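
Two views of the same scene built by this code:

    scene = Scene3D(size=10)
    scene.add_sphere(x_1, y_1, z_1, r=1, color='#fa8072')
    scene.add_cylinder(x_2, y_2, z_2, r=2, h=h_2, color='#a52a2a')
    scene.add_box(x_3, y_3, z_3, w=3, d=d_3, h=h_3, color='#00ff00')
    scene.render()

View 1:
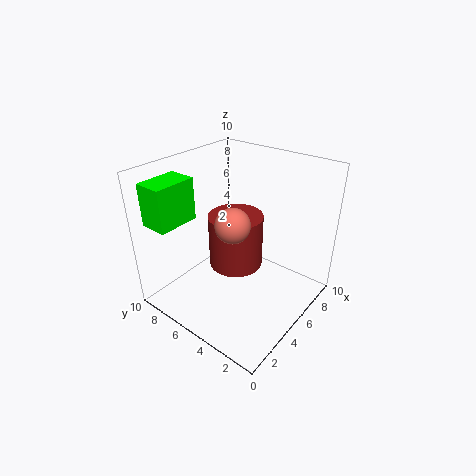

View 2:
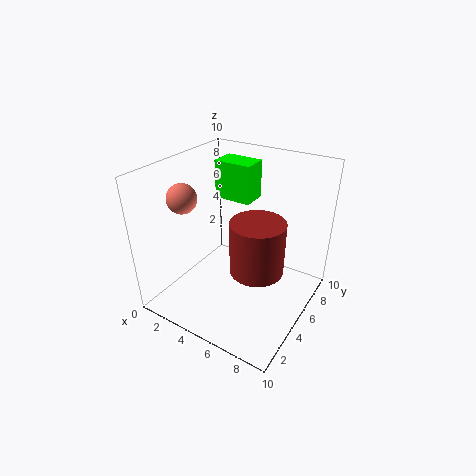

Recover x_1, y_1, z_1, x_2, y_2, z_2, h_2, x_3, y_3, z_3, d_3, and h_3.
x_1 = 2
y_1 = 3
z_1 = 8
x_2 = 6
y_2 = 6
z_2 = 2
h_2 = 4
x_3 = 1
y_3 = 8
z_3 = 6
d_3 = 2
h_3 = 3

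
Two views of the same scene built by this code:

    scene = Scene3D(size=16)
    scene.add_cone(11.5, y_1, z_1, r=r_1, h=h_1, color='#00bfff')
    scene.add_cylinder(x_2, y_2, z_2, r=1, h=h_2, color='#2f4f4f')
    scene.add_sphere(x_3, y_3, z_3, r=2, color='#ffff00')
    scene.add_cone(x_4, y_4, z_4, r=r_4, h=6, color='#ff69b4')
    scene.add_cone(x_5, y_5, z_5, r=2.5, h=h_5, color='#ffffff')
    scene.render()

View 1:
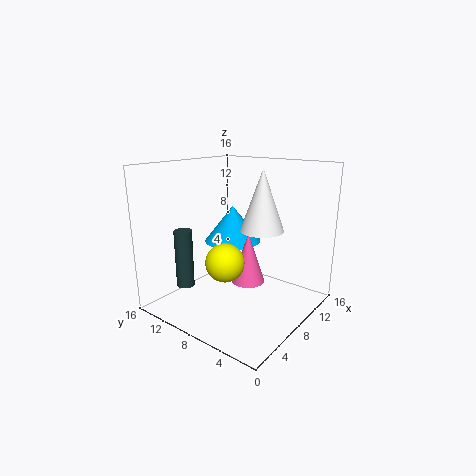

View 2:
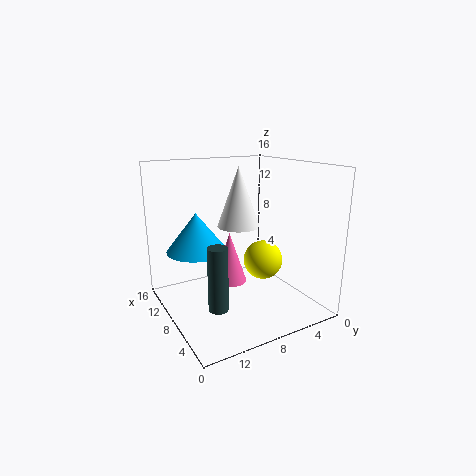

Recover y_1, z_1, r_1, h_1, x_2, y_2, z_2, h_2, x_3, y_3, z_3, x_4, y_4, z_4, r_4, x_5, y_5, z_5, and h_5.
y_1 = 11.5
z_1 = 6
r_1 = 3.5
h_1 = 4.5
x_2 = 4
y_2 = 12.5
z_2 = 2.5
h_2 = 6.5
x_3 = 4.5
y_3 = 7
z_3 = 6.5
x_4 = 10
y_4 = 8
z_4 = 2
r_4 = 2
x_5 = 10.5
y_5 = 6.5
z_5 = 8.5
h_5 = 7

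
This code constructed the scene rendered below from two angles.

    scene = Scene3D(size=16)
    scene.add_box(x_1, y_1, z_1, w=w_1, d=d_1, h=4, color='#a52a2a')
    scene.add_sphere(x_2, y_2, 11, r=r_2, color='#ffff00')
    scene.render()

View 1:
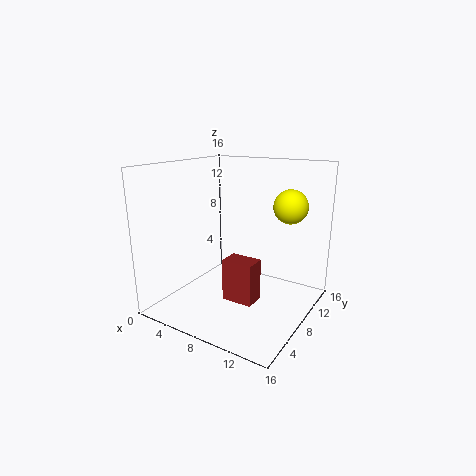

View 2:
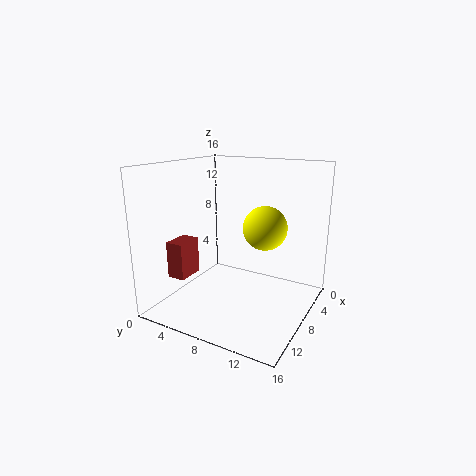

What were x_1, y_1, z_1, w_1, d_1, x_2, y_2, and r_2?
x_1 = 10
y_1 = 2
z_1 = 4
w_1 = 3
d_1 = 2
x_2 = 12
y_2 = 13
r_2 = 2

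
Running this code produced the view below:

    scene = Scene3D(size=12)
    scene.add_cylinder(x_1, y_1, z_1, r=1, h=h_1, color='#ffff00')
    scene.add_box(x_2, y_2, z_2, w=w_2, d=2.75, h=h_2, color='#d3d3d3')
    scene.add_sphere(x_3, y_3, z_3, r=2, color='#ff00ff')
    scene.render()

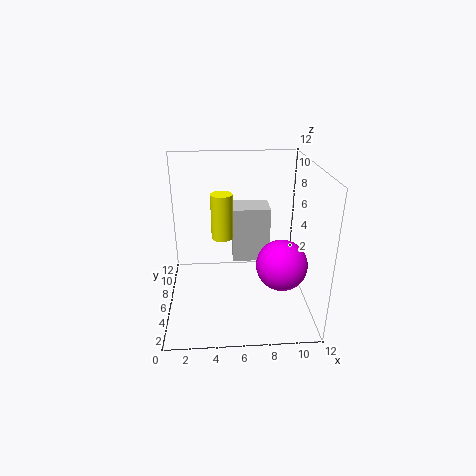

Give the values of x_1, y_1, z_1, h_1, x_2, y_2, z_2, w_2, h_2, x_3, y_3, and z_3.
x_1 = 4.75; y_1 = 9.25; z_1 = 4.5; h_1 = 4.25; x_2 = 5.75; y_2 = 9; z_2 = 2; w_2 = 3.5; h_2 = 5.25; x_3 = 9.25; y_3 = 3.5; z_3 = 4.75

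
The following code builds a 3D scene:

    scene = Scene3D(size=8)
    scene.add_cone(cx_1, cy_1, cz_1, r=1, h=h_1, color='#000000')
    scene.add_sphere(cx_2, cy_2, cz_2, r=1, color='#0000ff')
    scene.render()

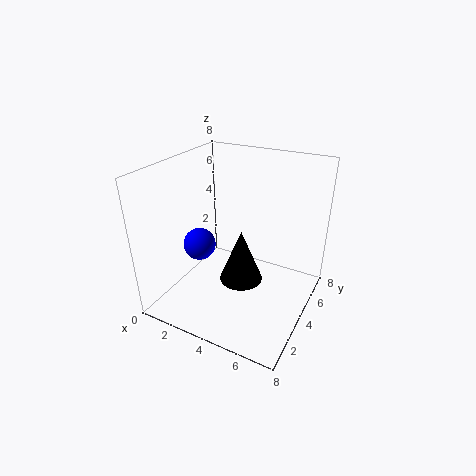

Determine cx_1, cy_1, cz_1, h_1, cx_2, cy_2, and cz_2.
cx_1 = 5.5
cy_1 = 1.5
cz_1 = 3.5
h_1 = 2.5
cx_2 = 1
cy_2 = 4.5
cz_2 = 2.5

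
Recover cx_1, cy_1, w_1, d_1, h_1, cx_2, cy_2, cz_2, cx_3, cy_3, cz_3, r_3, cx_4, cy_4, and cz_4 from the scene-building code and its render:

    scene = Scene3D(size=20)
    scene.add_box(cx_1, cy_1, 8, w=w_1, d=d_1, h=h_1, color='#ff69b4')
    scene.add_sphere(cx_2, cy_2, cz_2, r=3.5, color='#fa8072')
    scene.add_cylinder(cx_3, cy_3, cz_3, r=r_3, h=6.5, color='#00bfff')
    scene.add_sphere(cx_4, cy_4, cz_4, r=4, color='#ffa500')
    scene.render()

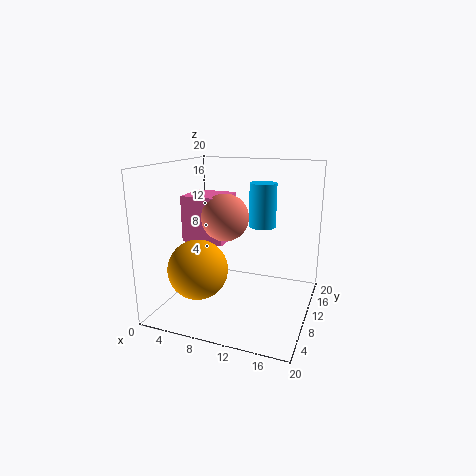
cx_1 = 0.5
cy_1 = 11
w_1 = 6.5
d_1 = 6
h_1 = 7
cx_2 = 7
cy_2 = 12.5
cz_2 = 12
cx_3 = 12
cy_3 = 15
cz_3 = 10.5
r_3 = 2
cx_4 = 6
cy_4 = 5.5
cz_4 = 6.5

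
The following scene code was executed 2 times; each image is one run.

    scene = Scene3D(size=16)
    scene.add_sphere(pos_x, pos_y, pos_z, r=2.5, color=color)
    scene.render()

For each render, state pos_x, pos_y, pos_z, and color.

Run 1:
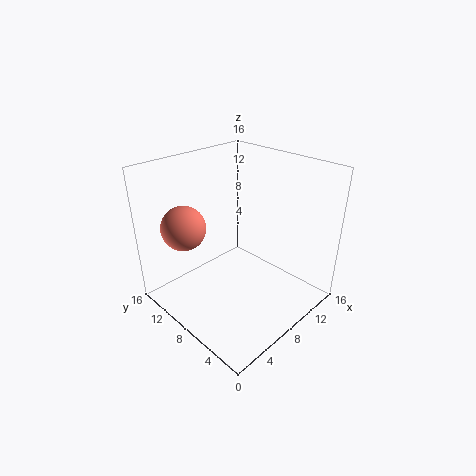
pos_x = 4
pos_y = 12.5
pos_z = 9
color = 'salmon'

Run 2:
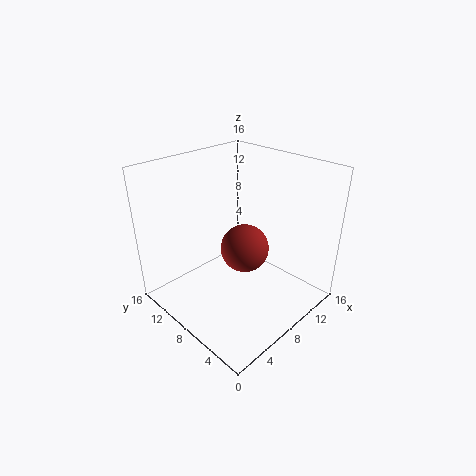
pos_x = 7
pos_y = 6
pos_z = 8
color = 'brown'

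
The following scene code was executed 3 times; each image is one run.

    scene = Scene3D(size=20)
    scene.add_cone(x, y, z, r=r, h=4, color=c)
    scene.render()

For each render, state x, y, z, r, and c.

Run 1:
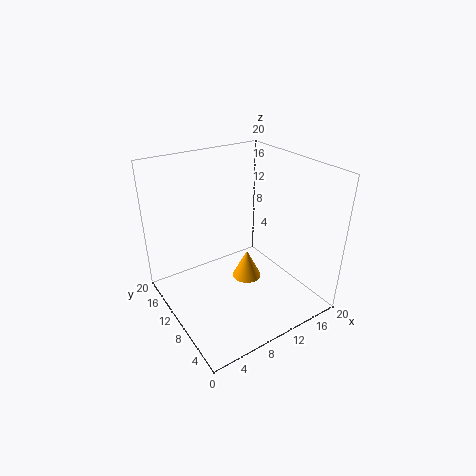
x = 10.5; y = 8.5; z = 4.5; r = 2; c = 'orange'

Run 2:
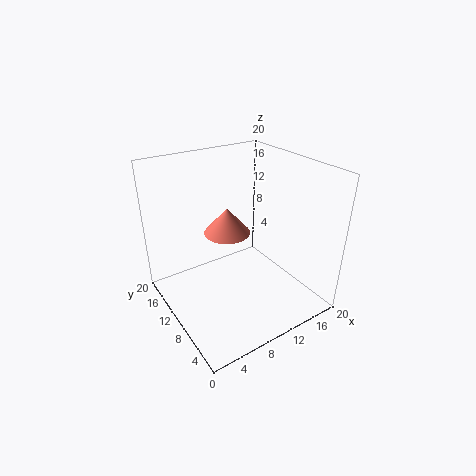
x = 11; y = 14.5; z = 8.5; r = 3.5; c = 'salmon'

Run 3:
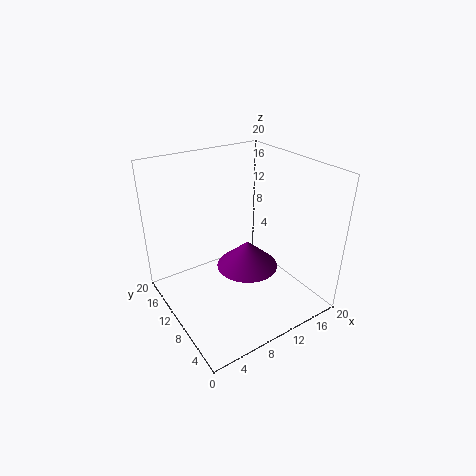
x = 12; y = 10.5; z = 4.5; r = 4.5; c = 'purple'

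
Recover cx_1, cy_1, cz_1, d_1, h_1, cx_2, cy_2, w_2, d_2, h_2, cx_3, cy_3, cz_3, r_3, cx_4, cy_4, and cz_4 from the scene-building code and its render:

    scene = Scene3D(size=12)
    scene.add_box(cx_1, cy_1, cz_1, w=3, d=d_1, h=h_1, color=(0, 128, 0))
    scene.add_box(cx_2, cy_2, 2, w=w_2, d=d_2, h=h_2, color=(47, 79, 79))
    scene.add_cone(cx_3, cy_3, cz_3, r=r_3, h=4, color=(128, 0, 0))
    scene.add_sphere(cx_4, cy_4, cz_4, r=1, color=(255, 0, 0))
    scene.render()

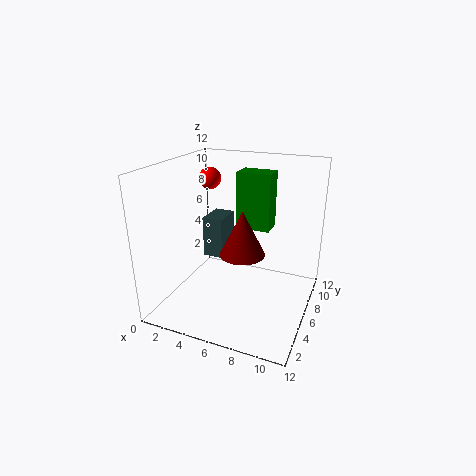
cx_1 = 5, cy_1 = 8, cz_1 = 6, d_1 = 2, h_1 = 5, cx_2 = 1, cy_2 = 9, w_2 = 2, d_2 = 3, h_2 = 4, cx_3 = 6, cy_3 = 7, cz_3 = 4, r_3 = 2, cx_4 = 2, cy_4 = 9, cz_4 = 10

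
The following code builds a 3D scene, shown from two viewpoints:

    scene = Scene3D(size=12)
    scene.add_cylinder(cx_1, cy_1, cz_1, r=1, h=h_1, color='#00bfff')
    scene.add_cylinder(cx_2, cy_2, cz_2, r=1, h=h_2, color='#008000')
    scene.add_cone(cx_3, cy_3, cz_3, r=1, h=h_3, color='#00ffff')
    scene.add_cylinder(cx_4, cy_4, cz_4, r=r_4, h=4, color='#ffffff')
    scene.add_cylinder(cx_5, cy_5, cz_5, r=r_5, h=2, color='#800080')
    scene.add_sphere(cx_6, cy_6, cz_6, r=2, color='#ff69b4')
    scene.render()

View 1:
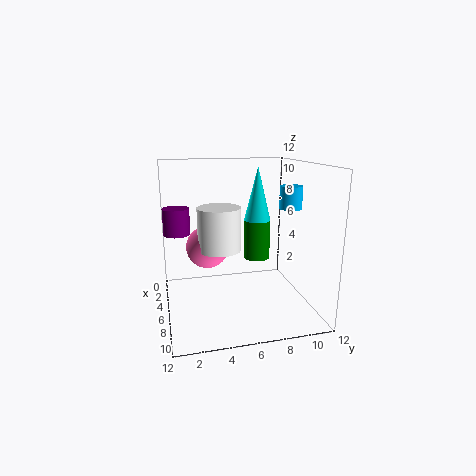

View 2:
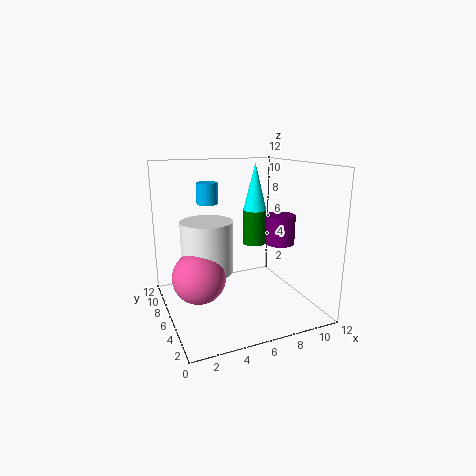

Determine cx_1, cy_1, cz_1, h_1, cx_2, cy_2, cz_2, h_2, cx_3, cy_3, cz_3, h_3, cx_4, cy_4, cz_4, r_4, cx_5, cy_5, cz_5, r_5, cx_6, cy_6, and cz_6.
cx_1 = 5; cy_1 = 11; cz_1 = 8; h_1 = 2; cx_2 = 8; cy_2 = 7; cz_2 = 5; h_2 = 3; cx_3 = 8; cy_3 = 7; cz_3 = 8; h_3 = 4; cx_4 = 3; cy_4 = 5; cz_4 = 4; r_4 = 2; cx_5 = 7; cy_5 = 1; cz_5 = 7; r_5 = 1; cx_6 = 2; cy_6 = 4; cz_6 = 4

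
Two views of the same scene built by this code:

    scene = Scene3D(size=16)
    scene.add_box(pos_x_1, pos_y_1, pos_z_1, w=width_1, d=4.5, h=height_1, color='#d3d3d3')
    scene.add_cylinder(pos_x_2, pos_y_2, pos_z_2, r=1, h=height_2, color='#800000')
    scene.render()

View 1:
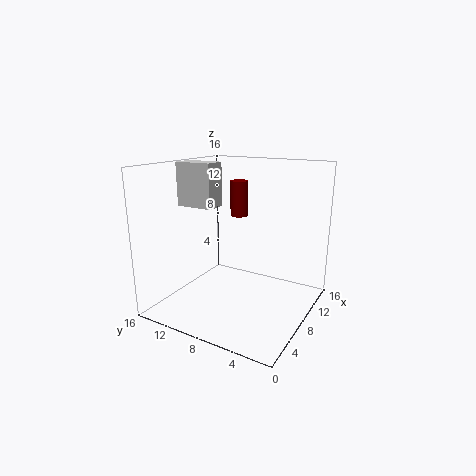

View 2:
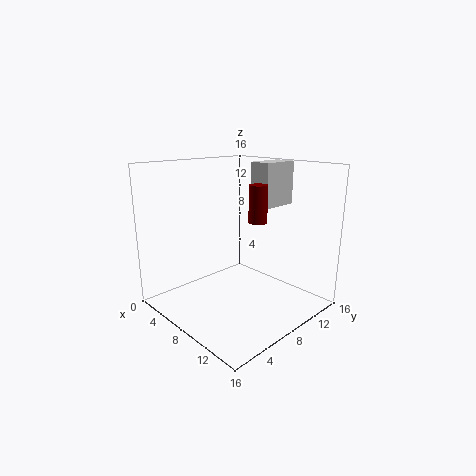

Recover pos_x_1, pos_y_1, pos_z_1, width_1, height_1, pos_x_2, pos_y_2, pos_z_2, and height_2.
pos_x_1 = 7
pos_y_1 = 11
pos_z_1 = 11
width_1 = 2.5
height_1 = 5
pos_x_2 = 10
pos_y_2 = 9
pos_z_2 = 10
height_2 = 4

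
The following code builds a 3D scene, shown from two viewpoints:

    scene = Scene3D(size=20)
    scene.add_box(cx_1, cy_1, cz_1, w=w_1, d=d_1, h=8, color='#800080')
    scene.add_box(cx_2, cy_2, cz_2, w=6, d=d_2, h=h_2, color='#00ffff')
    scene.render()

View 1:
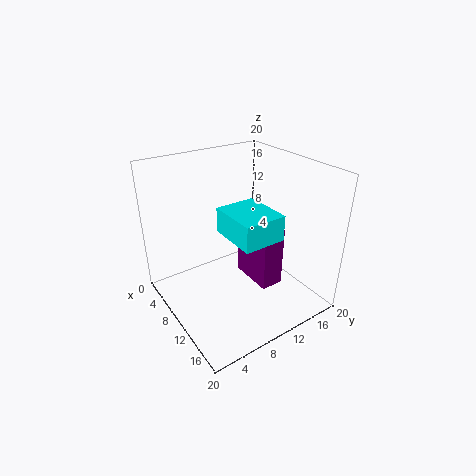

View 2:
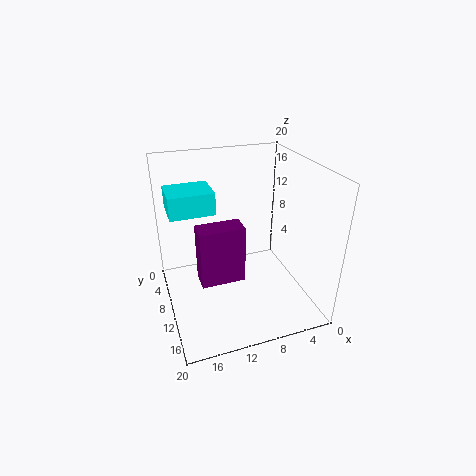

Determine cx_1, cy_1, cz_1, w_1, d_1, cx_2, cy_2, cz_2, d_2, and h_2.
cx_1 = 10
cy_1 = 10
cz_1 = 5
w_1 = 6
d_1 = 3
cx_2 = 13
cy_2 = 5
cz_2 = 14
d_2 = 5
h_2 = 3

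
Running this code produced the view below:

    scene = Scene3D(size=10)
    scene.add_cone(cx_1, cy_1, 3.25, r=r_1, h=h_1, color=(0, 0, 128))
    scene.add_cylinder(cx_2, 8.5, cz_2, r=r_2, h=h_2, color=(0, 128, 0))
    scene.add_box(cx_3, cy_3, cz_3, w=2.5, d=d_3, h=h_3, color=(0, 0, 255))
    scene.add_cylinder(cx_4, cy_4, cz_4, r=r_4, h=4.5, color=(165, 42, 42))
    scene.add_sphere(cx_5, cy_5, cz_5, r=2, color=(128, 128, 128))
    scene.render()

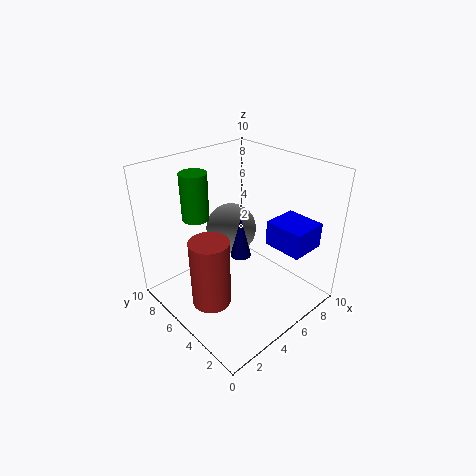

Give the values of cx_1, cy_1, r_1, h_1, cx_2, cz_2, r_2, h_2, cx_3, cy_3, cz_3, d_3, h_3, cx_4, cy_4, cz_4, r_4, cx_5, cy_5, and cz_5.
cx_1 = 5.5
cy_1 = 5.25
r_1 = 0.75
h_1 = 3
cx_2 = 4
cz_2 = 5.5
r_2 = 1
h_2 = 3.5
cx_3 = 6.5
cy_3 = 1
cz_3 = 4.5
d_3 = 2.75
h_3 = 1.75
cx_4 = 1.75
cy_4 = 4
cz_4 = 2
r_4 = 1.25
cx_5 = 7
cy_5 = 8
cz_5 = 3.75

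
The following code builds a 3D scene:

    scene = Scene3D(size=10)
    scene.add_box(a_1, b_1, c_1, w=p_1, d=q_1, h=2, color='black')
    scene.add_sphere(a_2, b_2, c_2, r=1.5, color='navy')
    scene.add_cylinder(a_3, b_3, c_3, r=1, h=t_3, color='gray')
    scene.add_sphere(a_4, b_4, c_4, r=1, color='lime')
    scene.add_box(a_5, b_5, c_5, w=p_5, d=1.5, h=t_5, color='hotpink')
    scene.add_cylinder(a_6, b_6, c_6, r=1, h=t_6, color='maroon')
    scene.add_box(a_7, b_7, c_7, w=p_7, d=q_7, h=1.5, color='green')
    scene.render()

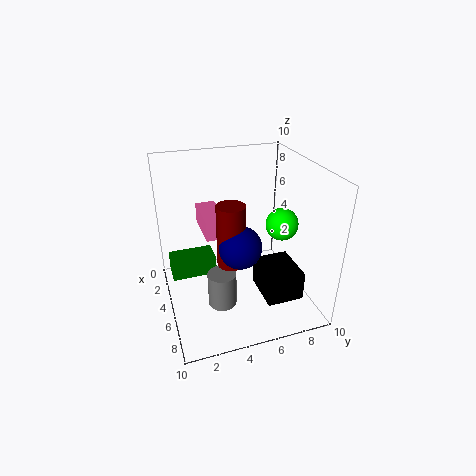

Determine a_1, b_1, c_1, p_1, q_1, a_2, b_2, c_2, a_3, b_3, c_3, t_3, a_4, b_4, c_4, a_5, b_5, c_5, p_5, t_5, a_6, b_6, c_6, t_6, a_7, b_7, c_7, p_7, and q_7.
a_1 = 5.5, b_1 = 6, c_1 = 1.5, p_1 = 3, q_1 = 2.5, a_2 = 5.5, b_2 = 5, c_2 = 4.5, a_3 = 6, b_3 = 3.5, c_3 = 0.5, t_3 = 2.5, a_4 = 7.5, b_4 = 7, c_4 = 7, a_5 = 0.5, b_5 = 3, c_5 = 4.5, p_5 = 3.5, t_5 = 1.5, a_6 = 5, b_6 = 4.5, c_6 = 3, t_6 = 4.5, a_7 = 0.5, b_7 = 0.5, c_7 = 0.5, p_7 = 2, q_7 = 3.5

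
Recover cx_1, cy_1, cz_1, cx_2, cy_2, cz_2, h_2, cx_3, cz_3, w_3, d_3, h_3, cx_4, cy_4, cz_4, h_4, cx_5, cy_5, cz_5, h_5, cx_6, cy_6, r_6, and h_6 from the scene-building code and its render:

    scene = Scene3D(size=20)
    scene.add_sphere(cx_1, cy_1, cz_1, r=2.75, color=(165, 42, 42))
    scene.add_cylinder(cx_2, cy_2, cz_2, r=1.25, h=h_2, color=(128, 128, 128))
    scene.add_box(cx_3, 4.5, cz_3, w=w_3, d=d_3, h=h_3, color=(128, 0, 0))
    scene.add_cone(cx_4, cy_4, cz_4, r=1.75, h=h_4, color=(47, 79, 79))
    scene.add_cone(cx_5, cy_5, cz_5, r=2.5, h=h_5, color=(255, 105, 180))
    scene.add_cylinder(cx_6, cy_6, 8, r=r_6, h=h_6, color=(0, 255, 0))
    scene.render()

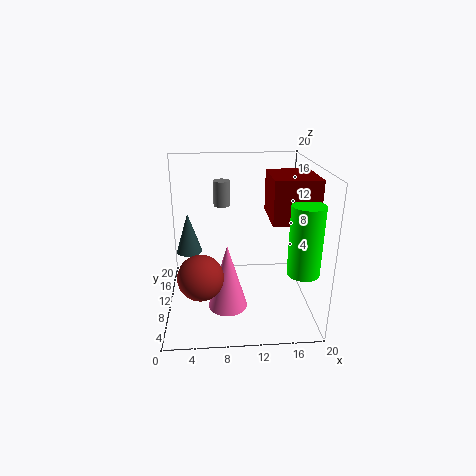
cx_1 = 5
cy_1 = 2.75
cz_1 = 8.25
cx_2 = 8
cy_2 = 15.5
cz_2 = 13
h_2 = 3.75
cx_3 = 13.75
cz_3 = 13.75
w_3 = 5.75
d_3 = 6.75
h_3 = 5.5
cx_4 = 3.25
cy_4 = 10
cz_4 = 8.25
h_4 = 5.5
cx_5 = 8.25
cy_5 = 4.5
cz_5 = 3
h_5 = 8.5
cx_6 = 17.5
cy_6 = 3.25
r_6 = 2
h_6 = 8.75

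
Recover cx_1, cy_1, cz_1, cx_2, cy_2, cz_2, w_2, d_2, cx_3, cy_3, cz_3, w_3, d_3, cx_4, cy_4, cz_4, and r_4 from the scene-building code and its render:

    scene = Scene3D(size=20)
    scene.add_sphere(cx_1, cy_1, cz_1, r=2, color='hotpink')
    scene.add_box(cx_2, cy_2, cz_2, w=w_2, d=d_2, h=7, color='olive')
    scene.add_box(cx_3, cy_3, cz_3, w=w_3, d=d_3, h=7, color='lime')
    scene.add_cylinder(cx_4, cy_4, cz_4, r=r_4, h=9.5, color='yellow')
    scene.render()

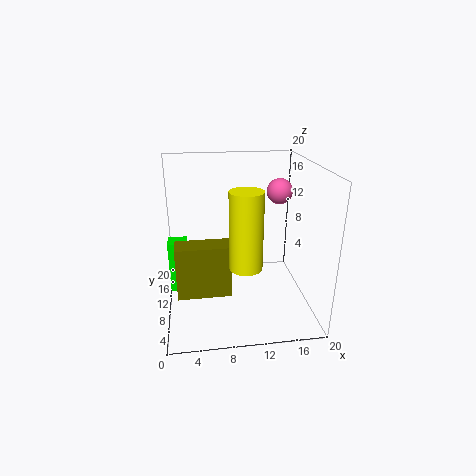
cx_1 = 17.5; cy_1 = 16.5; cz_1 = 14.5; cx_2 = 1.5; cy_2 = 5; cz_2 = 4; w_2 = 7; d_2 = 3; cx_3 = 0.5; cy_3 = 8; cz_3 = 3.5; w_3 = 2.5; d_3 = 2.5; cx_4 = 10; cy_4 = 3.5; cz_4 = 9; r_4 = 2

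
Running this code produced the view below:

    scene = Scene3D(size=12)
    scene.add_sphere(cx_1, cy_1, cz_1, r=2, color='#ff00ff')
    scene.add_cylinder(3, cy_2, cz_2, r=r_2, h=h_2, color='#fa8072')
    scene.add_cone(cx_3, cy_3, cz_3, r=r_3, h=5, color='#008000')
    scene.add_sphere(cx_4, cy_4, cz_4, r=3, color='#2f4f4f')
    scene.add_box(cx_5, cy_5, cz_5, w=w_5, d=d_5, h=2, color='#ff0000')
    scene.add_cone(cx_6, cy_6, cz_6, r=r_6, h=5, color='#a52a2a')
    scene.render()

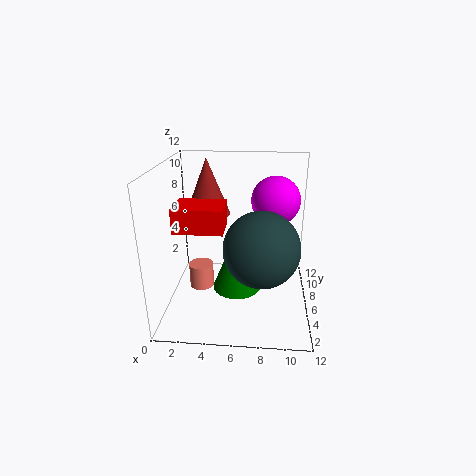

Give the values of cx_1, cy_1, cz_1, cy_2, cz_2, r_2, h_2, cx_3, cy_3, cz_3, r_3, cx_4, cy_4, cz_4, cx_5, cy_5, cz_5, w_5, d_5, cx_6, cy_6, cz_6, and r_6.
cx_1 = 9; cy_1 = 7; cz_1 = 9; cy_2 = 5; cz_2 = 2; r_2 = 1; h_2 = 2; cx_3 = 6; cy_3 = 5; cz_3 = 2; r_3 = 2; cx_4 = 8; cy_4 = 4; cz_4 = 6; cx_5 = 1; cy_5 = 4; cz_5 = 7; w_5 = 4; d_5 = 3; cx_6 = 3; cy_6 = 9; cz_6 = 7; r_6 = 2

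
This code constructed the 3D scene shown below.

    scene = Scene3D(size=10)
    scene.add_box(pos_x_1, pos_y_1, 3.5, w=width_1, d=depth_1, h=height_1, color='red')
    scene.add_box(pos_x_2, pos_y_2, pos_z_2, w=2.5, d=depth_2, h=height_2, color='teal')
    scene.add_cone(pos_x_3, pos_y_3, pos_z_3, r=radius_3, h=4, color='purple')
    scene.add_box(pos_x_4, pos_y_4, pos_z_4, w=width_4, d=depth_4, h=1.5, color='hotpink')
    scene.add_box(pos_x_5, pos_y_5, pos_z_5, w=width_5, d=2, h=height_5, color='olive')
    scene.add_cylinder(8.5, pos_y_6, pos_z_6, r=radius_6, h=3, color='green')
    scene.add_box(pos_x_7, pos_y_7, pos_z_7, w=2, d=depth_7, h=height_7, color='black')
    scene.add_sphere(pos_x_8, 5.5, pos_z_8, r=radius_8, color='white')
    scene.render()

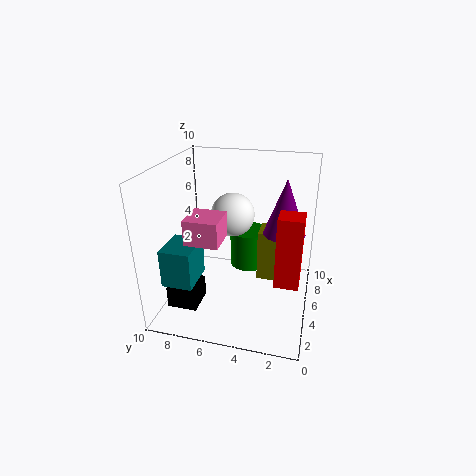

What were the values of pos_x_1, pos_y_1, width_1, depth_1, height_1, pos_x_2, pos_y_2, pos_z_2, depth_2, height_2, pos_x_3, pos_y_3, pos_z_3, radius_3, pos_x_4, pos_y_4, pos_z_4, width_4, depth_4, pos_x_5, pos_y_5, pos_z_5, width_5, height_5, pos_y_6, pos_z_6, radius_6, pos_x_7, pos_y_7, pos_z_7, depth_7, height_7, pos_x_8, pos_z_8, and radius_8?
pos_x_1 = 2; pos_y_1 = 0.5; width_1 = 1.5; depth_1 = 1.5; height_1 = 4.5; pos_x_2 = 1; pos_y_2 = 7; pos_z_2 = 3; depth_2 = 2; height_2 = 2.5; pos_x_3 = 6.5; pos_y_3 = 2; pos_z_3 = 5; radius_3 = 1.5; pos_x_4 = 0.5; pos_y_4 = 5; pos_z_4 = 6.5; width_4 = 2; depth_4 = 2; pos_x_5 = 7; pos_y_5 = 2; pos_z_5 = 0.5; width_5 = 2; height_5 = 4; pos_y_6 = 5; pos_z_6 = 1; radius_6 = 1.5; pos_x_7 = 1.5; pos_y_7 = 7; pos_z_7 = 1; depth_7 = 2; height_7 = 1.5; pos_x_8 = 5.5; pos_z_8 = 6.5; radius_8 = 1.5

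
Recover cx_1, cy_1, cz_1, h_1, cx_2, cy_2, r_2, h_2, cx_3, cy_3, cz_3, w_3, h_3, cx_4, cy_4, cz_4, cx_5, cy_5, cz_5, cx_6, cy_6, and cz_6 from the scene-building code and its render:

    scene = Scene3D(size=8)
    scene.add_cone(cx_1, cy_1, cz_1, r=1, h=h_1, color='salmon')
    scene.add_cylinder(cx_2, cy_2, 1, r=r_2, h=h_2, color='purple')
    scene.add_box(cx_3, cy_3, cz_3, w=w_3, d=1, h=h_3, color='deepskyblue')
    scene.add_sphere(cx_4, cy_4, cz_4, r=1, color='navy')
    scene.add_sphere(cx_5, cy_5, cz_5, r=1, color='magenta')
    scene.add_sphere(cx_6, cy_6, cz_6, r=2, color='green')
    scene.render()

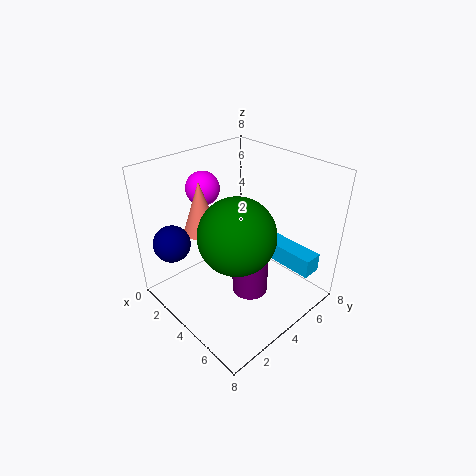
cx_1 = 2, cy_1 = 3, cz_1 = 4, h_1 = 3, cx_2 = 5, cy_2 = 4, r_2 = 1, h_2 = 3, cx_3 = 5, cy_3 = 5, cz_3 = 3, w_3 = 3, h_3 = 1, cx_4 = 2, cy_4 = 1, cz_4 = 4, cx_5 = 1, cy_5 = 4, cz_5 = 6, cx_6 = 5, cy_6 = 3, cz_6 = 5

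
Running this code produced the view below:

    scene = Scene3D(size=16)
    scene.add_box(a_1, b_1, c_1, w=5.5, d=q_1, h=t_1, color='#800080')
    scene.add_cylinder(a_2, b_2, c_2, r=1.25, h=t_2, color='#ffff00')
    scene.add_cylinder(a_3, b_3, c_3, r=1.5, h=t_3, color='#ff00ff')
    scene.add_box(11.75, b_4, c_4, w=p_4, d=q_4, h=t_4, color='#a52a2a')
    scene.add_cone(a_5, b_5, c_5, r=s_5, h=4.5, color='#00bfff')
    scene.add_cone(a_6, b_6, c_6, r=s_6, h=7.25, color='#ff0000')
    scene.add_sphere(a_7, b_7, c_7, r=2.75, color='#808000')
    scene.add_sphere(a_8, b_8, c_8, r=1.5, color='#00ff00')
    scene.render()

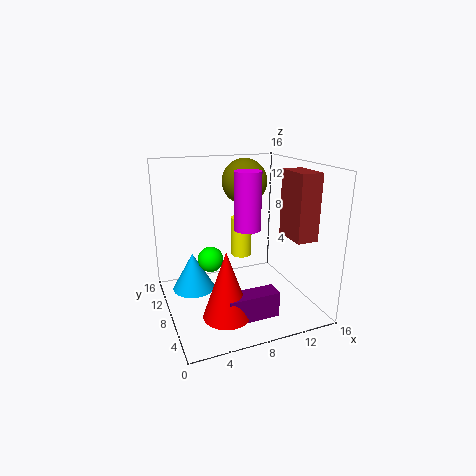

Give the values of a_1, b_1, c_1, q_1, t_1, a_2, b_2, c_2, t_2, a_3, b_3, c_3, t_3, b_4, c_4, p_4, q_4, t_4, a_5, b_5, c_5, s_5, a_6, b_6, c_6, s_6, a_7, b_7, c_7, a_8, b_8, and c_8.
a_1 = 5; b_1 = 2.5; c_1 = 0.75; q_1 = 2; t_1 = 2.75; a_2 = 9.75; b_2 = 11.25; c_2 = 4.5; t_2 = 4.75; a_3 = 9.25; b_3 = 8.25; c_3 = 8.75; t_3 = 6.5; b_4 = 1.75; c_4 = 9; p_4 = 2.25; q_4 = 3.75; t_4 = 6.75; a_5 = 3.5; b_5 = 11.25; c_5 = 1; s_5 = 2.5; a_6 = 5.25; b_6 = 4.25; c_6 = 1; s_6 = 2.5; a_7 = 10.75; b_7 = 12.75; c_7 = 13.25; a_8 = 5.5; b_8 = 10.5; c_8 = 4.75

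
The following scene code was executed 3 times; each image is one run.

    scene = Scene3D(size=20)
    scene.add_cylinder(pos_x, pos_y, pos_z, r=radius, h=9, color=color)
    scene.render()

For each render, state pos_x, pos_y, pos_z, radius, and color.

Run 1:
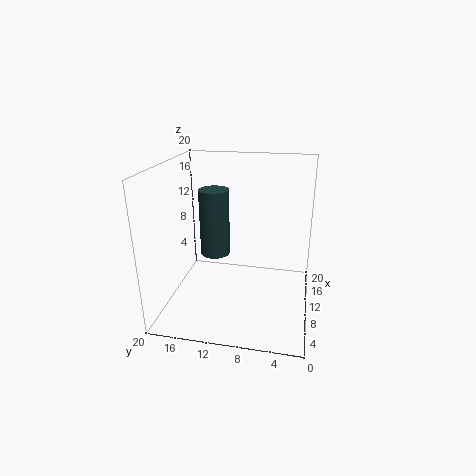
pos_x = 9; pos_y = 13; pos_z = 8; radius = 2; color = 'darkslategray'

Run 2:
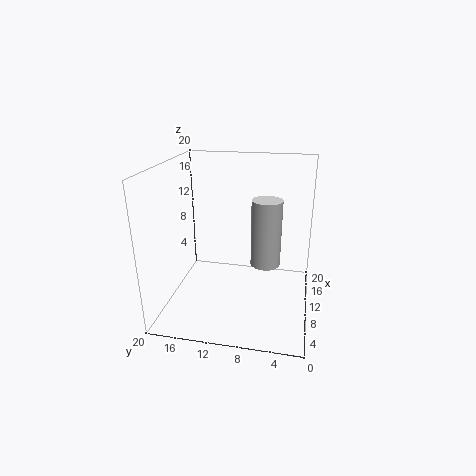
pos_x = 9; pos_y = 6; pos_z = 7; radius = 2; color = 'lightgray'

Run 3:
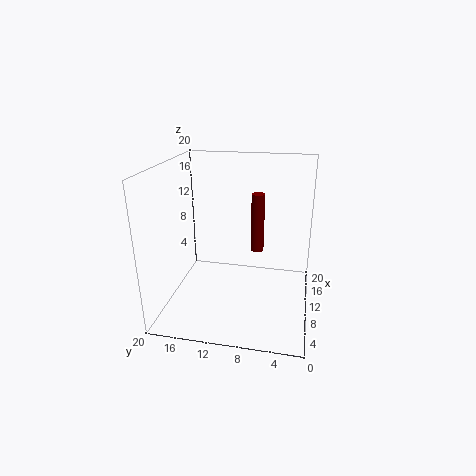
pos_x = 15; pos_y = 8; pos_z = 6; radius = 1; color = 'maroon'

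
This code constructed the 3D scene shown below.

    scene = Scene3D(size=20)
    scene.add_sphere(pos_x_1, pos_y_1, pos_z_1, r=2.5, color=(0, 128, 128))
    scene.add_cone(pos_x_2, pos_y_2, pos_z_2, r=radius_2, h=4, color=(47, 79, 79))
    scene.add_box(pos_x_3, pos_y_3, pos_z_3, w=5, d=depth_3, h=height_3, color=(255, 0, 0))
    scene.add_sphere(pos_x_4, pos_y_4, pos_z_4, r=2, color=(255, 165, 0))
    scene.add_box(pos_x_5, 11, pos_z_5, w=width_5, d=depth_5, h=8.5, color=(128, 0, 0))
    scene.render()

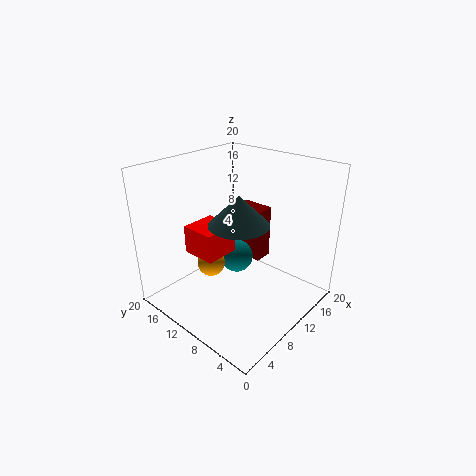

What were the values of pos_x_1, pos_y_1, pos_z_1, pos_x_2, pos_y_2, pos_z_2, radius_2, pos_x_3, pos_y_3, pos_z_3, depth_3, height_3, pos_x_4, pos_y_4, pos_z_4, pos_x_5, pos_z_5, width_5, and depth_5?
pos_x_1 = 12.5, pos_y_1 = 12.5, pos_z_1 = 5, pos_x_2 = 8.5, pos_y_2 = 8.5, pos_z_2 = 13, radius_2 = 4, pos_x_3 = 5.5, pos_y_3 = 11, pos_z_3 = 7.5, depth_3 = 5, height_3 = 4, pos_x_4 = 8, pos_y_4 = 13.5, pos_z_4 = 5.5, pos_x_5 = 16, pos_z_5 = 3, width_5 = 3, depth_5 = 5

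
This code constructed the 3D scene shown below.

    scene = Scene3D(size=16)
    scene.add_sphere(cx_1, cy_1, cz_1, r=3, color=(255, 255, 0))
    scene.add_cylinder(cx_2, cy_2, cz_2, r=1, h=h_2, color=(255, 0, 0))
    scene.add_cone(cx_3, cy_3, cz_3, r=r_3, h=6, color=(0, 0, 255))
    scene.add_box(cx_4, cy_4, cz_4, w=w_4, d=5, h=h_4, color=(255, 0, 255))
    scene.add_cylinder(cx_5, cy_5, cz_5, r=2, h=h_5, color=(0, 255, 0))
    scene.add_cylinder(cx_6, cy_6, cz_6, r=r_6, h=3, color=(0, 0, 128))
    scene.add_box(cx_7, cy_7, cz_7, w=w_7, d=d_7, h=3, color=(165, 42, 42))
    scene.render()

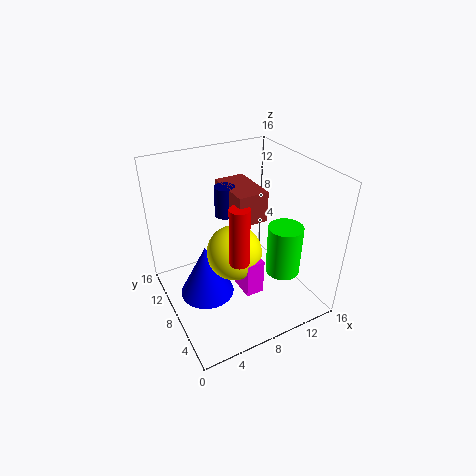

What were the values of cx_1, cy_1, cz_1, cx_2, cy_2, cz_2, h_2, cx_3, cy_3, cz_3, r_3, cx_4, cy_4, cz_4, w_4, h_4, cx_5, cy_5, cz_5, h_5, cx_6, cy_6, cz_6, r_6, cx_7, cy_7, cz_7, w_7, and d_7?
cx_1 = 7; cy_1 = 7; cz_1 = 7; cx_2 = 6; cy_2 = 4; cz_2 = 8; h_2 = 6; cx_3 = 4; cy_3 = 8; cz_3 = 2; r_3 = 3; cx_4 = 7; cy_4 = 4; cz_4 = 3; w_4 = 2; h_4 = 4; cx_5 = 13; cy_5 = 6; cz_5 = 3; h_5 = 6; cx_6 = 6; cy_6 = 7; cz_6 = 12; r_6 = 1; cx_7 = 6; cy_7 = 4; cz_7 = 12; w_7 = 3; d_7 = 5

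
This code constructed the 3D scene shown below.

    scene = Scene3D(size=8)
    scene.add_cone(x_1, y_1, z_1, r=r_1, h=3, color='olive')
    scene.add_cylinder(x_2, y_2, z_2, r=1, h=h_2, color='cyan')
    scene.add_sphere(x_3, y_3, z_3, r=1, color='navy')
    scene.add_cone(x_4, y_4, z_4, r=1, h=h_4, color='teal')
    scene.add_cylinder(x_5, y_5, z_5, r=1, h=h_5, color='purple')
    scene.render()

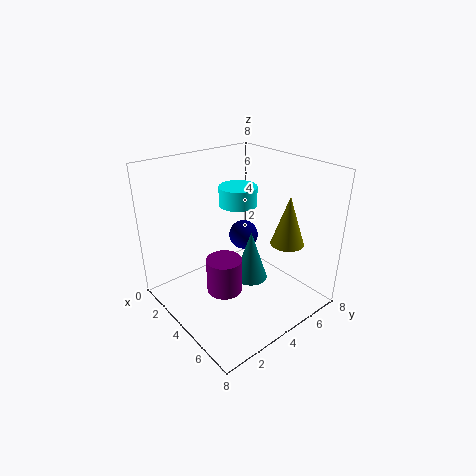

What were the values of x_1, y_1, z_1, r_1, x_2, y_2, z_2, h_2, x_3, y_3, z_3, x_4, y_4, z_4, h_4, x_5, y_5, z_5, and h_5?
x_1 = 5
y_1 = 7
z_1 = 3
r_1 = 1
x_2 = 4
y_2 = 4
z_2 = 6
h_2 = 1
x_3 = 1
y_3 = 7
z_3 = 2
x_4 = 4
y_4 = 5
z_4 = 1
h_4 = 3
x_5 = 4
y_5 = 3
z_5 = 1
h_5 = 2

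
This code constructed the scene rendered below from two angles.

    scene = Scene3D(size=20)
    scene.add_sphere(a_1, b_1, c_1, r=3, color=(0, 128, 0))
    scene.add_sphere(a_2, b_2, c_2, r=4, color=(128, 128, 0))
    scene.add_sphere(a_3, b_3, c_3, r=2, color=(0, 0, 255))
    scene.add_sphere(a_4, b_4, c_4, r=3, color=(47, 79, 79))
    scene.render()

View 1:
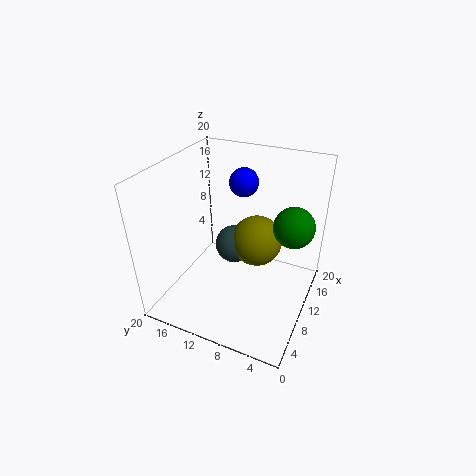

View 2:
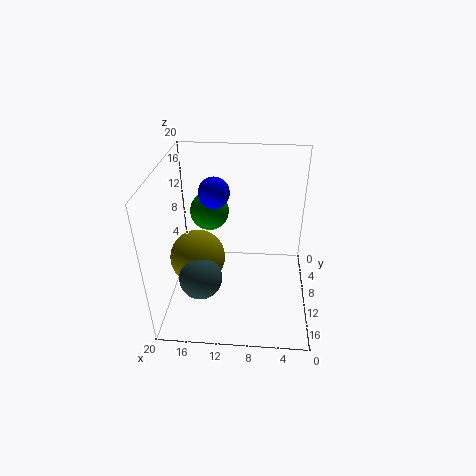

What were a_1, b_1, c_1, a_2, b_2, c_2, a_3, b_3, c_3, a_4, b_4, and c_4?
a_1 = 15; b_1 = 3.5; c_1 = 10.5; a_2 = 16; b_2 = 9.5; c_2 = 6; a_3 = 13; b_3 = 10.5; c_3 = 17; a_4 = 15; b_4 = 13; c_4 = 5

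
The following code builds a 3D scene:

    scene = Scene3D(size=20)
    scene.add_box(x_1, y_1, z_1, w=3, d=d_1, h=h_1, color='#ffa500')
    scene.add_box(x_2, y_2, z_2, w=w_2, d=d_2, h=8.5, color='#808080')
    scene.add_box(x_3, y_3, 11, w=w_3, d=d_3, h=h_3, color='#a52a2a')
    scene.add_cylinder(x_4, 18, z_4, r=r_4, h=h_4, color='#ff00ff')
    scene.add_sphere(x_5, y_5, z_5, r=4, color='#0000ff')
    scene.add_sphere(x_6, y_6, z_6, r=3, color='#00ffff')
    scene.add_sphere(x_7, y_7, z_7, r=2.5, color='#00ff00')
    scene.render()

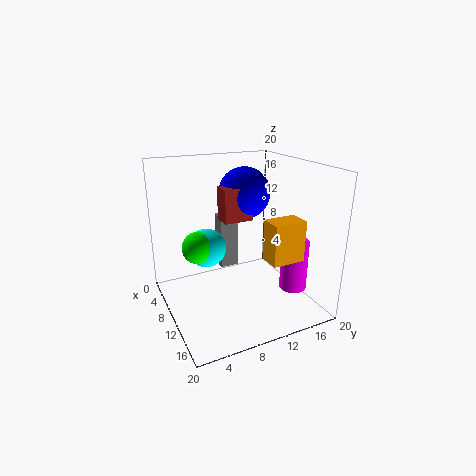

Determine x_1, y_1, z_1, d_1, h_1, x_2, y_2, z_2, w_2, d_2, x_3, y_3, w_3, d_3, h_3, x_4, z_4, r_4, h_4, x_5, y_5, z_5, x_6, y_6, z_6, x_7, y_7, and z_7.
x_1 = 13.5
y_1 = 12
z_1 = 8
d_1 = 4.5
h_1 = 5.5
x_2 = 1.5
y_2 = 10
z_2 = 2.5
w_2 = 2.5
d_2 = 3
x_3 = 4
y_3 = 9.5
w_3 = 3
d_3 = 4.5
h_3 = 5
x_4 = 12.5
z_4 = 1.5
r_4 = 2
h_4 = 7.5
x_5 = 4
y_5 = 14
z_5 = 14.5
x_6 = 4
y_6 = 7.5
z_6 = 6.5
x_7 = 4.5
y_7 = 6
z_7 = 7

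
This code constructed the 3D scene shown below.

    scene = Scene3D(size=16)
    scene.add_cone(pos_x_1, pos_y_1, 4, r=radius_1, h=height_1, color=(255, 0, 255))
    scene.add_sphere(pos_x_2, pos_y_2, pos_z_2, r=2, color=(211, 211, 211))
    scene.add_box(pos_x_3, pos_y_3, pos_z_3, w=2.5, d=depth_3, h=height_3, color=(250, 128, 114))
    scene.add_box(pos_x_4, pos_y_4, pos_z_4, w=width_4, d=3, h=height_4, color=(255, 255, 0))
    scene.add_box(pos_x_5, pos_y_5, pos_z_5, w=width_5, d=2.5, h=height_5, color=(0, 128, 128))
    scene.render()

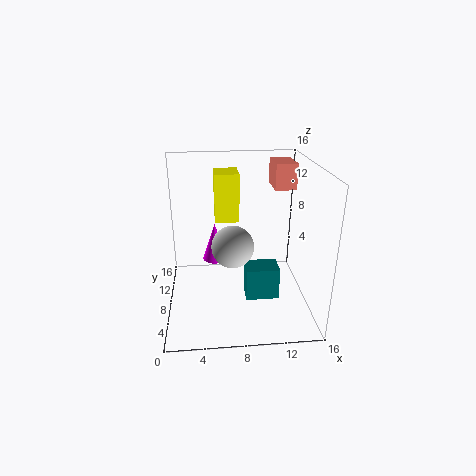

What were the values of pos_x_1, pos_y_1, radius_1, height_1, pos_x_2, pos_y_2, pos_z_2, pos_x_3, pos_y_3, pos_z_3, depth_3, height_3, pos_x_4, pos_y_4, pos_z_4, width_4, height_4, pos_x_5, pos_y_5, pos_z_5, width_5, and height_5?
pos_x_1 = 5.5; pos_y_1 = 11; radius_1 = 1.5; height_1 = 4.5; pos_x_2 = 7; pos_y_2 = 3; pos_z_2 = 9.5; pos_x_3 = 12.5; pos_y_3 = 10.5; pos_z_3 = 12.5; depth_3 = 4; height_3 = 3; pos_x_4 = 5.5; pos_y_4 = 6.5; pos_z_4 = 10.5; width_4 = 2.5; height_4 = 5; pos_x_5 = 8.5; pos_y_5 = 4; pos_z_5 = 2.5; width_5 = 3.5; height_5 = 3.5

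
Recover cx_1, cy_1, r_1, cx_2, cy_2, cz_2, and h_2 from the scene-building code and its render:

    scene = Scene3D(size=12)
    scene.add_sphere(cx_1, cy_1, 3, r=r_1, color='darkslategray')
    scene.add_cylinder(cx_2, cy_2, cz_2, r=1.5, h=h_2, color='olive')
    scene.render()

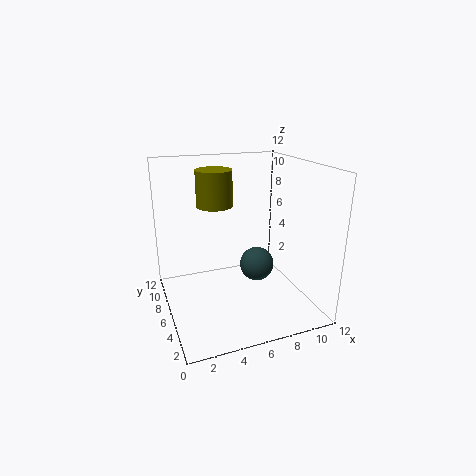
cx_1 = 8, cy_1 = 6.5, r_1 = 1.5, cx_2 = 4.5, cy_2 = 7.5, cz_2 = 8.5, h_2 = 3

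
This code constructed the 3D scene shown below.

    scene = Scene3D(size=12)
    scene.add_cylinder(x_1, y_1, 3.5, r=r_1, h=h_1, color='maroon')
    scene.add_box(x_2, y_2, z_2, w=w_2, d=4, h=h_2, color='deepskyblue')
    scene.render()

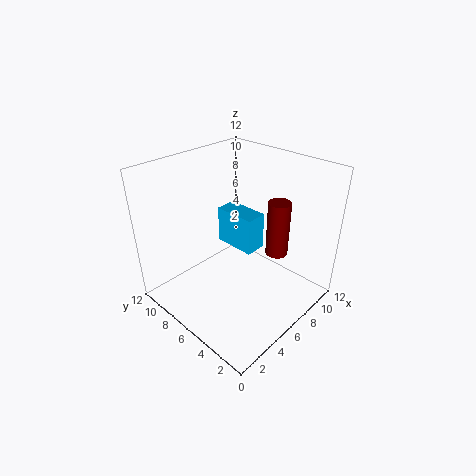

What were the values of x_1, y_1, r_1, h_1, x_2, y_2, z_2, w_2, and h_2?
x_1 = 9.5; y_1 = 4.5; r_1 = 1; h_1 = 5; x_2 = 8; y_2 = 6.5; z_2 = 3; w_2 = 2; h_2 = 3.5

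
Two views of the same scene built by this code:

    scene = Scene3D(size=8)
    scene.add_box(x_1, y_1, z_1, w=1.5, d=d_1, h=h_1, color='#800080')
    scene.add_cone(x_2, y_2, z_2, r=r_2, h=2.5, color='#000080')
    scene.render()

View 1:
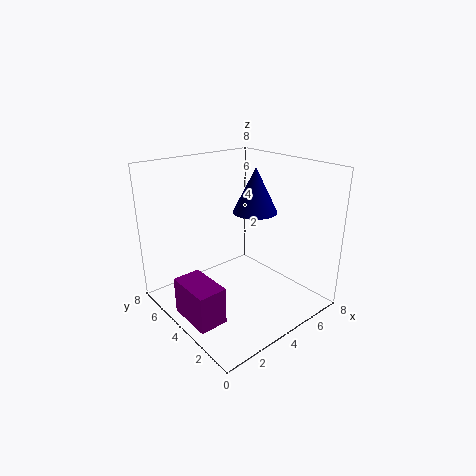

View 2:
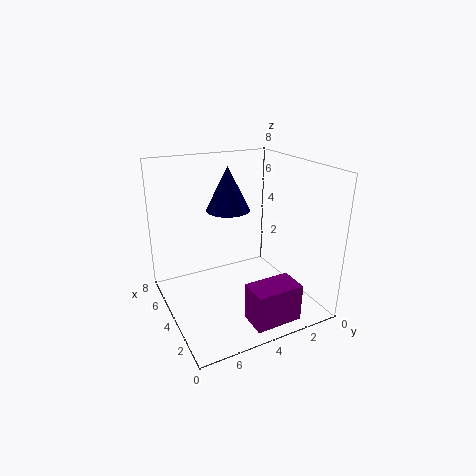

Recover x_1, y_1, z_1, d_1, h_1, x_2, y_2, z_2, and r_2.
x_1 = 0.25
y_1 = 2.25
z_1 = 0.5
d_1 = 2.5
h_1 = 2
x_2 = 5.25
y_2 = 4
z_2 = 5.25
r_2 = 1.25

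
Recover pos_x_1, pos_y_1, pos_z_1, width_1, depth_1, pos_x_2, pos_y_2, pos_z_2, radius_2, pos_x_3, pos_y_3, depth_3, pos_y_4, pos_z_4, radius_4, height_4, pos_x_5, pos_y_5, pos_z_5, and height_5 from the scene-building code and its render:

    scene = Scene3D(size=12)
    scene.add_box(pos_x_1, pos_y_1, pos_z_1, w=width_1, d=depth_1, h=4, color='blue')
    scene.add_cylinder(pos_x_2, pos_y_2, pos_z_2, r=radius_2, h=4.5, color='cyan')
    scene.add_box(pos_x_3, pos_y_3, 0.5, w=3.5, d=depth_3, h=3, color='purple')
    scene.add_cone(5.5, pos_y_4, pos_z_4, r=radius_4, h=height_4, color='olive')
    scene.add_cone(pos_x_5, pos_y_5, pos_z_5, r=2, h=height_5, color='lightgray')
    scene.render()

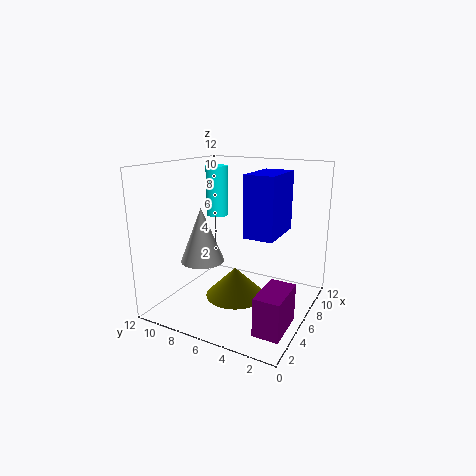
pos_x_1 = 1; pos_y_1 = 1; pos_z_1 = 8; width_1 = 3.5; depth_1 = 2; pos_x_2 = 8.5; pos_y_2 = 9.5; pos_z_2 = 7; radius_2 = 1; pos_x_3 = 1.5; pos_y_3 = 0.5; depth_3 = 2; pos_y_4 = 6; pos_z_4 = 1; radius_4 = 2.5; height_4 = 2.5; pos_x_5 = 6.5; pos_y_5 = 10; pos_z_5 = 3; height_5 = 5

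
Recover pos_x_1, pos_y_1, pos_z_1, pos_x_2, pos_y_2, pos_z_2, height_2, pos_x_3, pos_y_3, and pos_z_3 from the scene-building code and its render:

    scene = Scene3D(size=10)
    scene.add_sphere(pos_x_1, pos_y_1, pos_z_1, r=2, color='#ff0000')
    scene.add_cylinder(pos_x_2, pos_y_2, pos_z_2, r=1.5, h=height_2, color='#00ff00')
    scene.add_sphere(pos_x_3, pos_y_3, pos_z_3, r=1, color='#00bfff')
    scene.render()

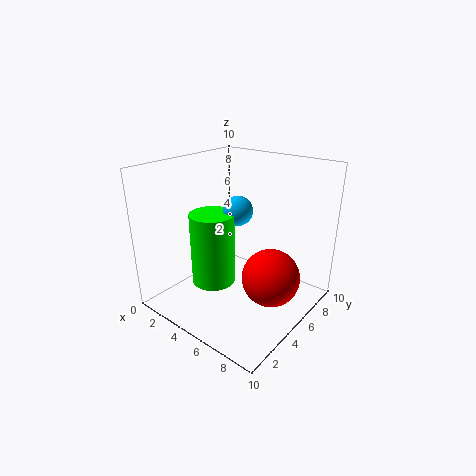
pos_x_1 = 7.5
pos_y_1 = 5.5
pos_z_1 = 2.5
pos_x_2 = 4
pos_y_2 = 3.5
pos_z_2 = 2
height_2 = 5
pos_x_3 = 5
pos_y_3 = 5
pos_z_3 = 7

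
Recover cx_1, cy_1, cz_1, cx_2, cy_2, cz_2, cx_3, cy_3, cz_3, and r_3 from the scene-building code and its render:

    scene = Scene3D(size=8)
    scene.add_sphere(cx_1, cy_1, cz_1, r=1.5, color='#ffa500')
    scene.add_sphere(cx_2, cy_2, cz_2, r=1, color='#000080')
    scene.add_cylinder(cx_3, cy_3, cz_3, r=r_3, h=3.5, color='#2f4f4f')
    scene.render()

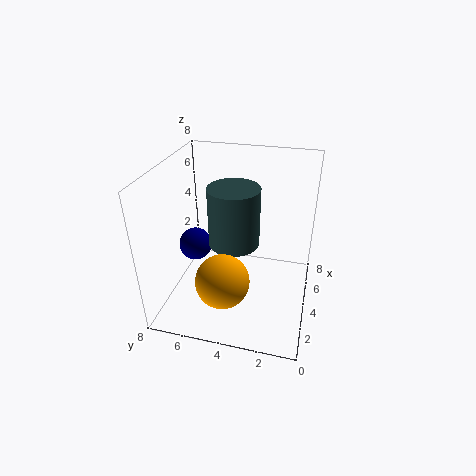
cx_1 = 2.5
cy_1 = 4.5
cz_1 = 2
cx_2 = 5
cy_2 = 7
cz_2 = 2.5
cx_3 = 5
cy_3 = 4.5
cz_3 = 3
r_3 = 1.5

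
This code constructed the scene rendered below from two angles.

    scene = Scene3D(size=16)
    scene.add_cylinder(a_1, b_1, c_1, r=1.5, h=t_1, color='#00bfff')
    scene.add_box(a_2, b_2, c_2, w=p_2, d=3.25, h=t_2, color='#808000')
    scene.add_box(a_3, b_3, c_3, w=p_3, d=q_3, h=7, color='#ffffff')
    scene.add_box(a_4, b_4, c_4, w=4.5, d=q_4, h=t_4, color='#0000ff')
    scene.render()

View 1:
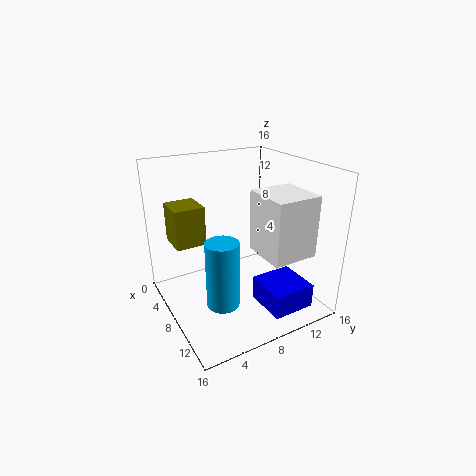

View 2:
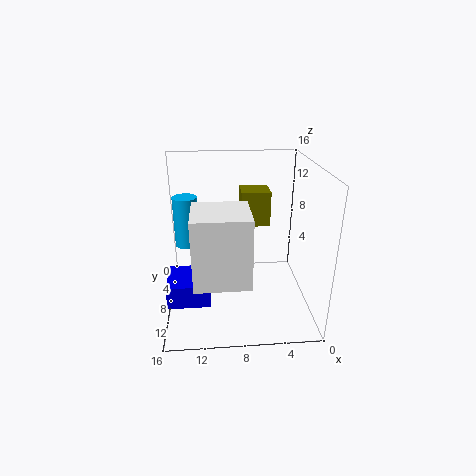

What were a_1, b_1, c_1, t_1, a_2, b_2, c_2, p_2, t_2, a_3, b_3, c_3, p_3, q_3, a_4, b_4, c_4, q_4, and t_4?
a_1 = 14, b_1 = 3, c_1 = 5, t_1 = 6.25, a_2 = 3.75, b_2 = 1.25, c_2 = 7.75, p_2 = 3.5, t_2 = 4.25, a_3 = 7.25, b_3 = 10, c_3 = 6, p_3 = 5.5, q_3 = 5.25, a_4 = 11.25, b_4 = 8, c_4 = 2.25, q_4 = 4.5, t_4 = 2.5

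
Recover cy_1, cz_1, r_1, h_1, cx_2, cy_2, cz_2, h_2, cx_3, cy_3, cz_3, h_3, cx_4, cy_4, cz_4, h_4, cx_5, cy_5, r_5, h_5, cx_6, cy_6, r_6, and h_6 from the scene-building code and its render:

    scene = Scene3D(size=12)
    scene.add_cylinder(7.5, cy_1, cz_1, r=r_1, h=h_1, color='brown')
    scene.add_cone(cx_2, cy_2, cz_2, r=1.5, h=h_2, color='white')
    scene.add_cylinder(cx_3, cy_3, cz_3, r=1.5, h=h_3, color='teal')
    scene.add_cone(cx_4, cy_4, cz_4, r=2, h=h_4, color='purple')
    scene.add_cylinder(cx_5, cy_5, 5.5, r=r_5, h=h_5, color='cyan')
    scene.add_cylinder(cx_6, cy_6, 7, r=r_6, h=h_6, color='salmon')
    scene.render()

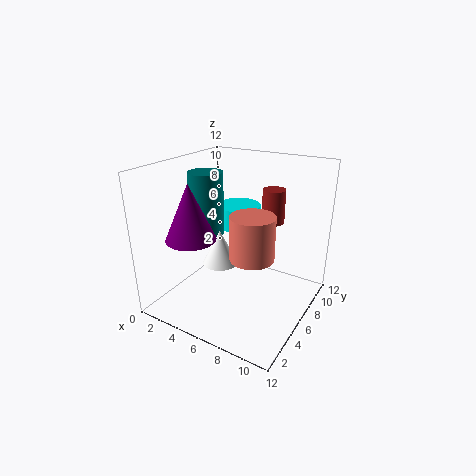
cy_1 = 9.5, cz_1 = 6.5, r_1 = 1, h_1 = 3, cx_2 = 4.5, cy_2 = 5.5, cz_2 = 3.5, h_2 = 3, cx_3 = 2.5, cy_3 = 6.5, cz_3 = 5.5, h_3 = 5.5, cx_4 = 3.5, cy_4 = 3, cz_4 = 6.5, h_4 = 4.5, cx_5 = 4, cy_5 = 9.5, r_5 = 2, h_5 = 2, cx_6 = 9.5, cy_6 = 2, r_6 = 1.5, h_6 = 3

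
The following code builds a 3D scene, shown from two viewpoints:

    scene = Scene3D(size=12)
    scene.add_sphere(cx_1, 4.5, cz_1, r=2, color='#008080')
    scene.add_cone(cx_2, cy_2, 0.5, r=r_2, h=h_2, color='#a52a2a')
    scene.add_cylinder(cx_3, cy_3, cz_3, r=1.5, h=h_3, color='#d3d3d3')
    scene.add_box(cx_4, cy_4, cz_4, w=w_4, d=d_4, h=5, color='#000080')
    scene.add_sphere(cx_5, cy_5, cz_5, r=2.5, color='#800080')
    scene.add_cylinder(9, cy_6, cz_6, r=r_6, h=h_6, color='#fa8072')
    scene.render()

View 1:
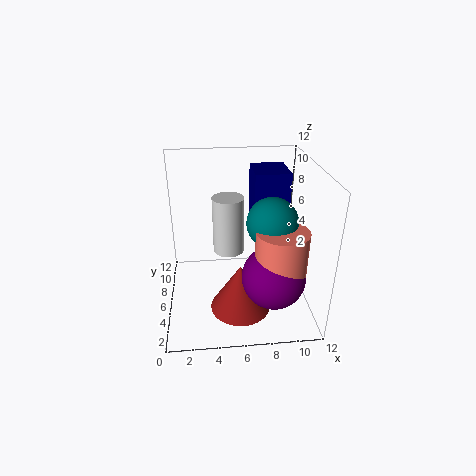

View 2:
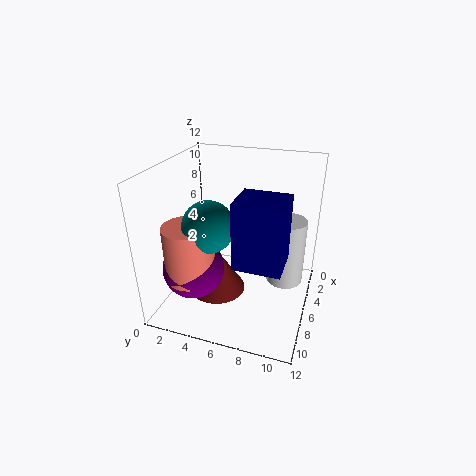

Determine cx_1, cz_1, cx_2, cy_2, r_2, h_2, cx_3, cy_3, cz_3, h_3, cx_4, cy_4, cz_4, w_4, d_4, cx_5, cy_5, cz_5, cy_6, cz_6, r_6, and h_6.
cx_1 = 8.5; cz_1 = 8; cx_2 = 6; cy_2 = 4; r_2 = 2.5; h_2 = 4; cx_3 = 5.5; cy_3 = 10; cz_3 = 2.5; h_3 = 5.5; cx_4 = 7.5; cy_4 = 7; cz_4 = 6; w_4 = 3; d_4 = 3.5; cx_5 = 8.5; cy_5 = 3; cz_5 = 4; cy_6 = 3; cz_6 = 3.5; r_6 = 2; h_6 = 4.5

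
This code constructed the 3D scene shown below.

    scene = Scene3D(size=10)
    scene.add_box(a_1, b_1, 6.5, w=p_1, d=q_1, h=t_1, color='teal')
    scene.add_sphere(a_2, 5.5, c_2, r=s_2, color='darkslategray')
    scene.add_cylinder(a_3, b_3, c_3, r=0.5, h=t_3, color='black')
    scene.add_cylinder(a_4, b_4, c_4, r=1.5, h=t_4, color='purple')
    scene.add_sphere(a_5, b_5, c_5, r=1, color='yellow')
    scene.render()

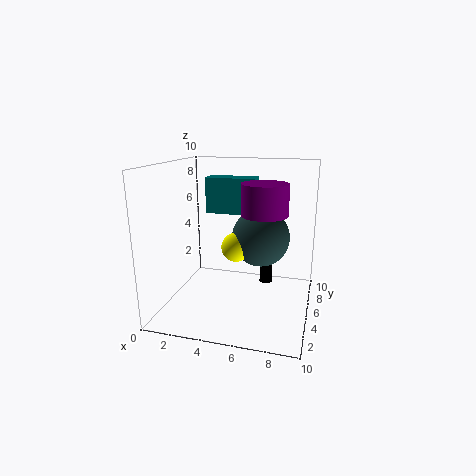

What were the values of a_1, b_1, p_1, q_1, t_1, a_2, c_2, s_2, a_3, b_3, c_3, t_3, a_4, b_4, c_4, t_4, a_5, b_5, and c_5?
a_1 = 2.5; b_1 = 5.5; p_1 = 3.5; q_1 = 1.5; t_1 = 2.5; a_2 = 6.5; c_2 = 5; s_2 = 2; a_3 = 6.5; b_3 = 8; c_3 = 0.5; t_3 = 3; a_4 = 7; b_4 = 4; c_4 = 7; t_4 = 2; a_5 = 5; b_5 = 4.5; c_5 = 4.5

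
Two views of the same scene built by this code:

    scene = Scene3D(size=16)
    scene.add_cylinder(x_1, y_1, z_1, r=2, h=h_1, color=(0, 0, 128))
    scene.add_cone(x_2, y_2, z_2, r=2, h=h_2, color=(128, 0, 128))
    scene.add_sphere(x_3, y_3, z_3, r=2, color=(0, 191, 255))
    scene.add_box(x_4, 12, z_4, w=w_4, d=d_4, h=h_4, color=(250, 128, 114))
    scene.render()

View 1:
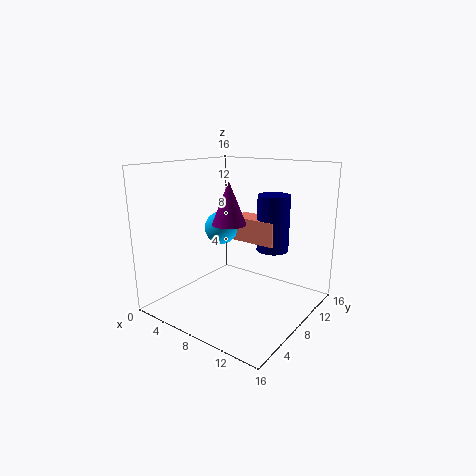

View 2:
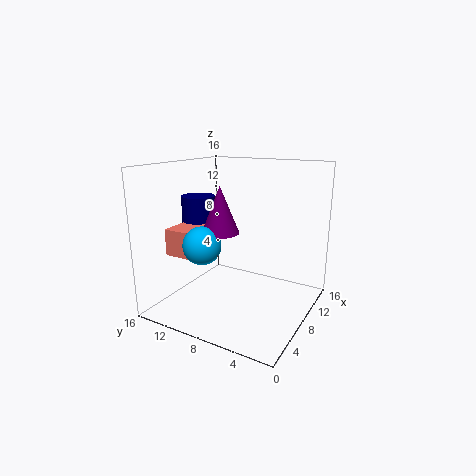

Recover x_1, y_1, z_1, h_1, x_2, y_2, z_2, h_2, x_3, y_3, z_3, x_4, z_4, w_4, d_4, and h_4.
x_1 = 9
y_1 = 14
z_1 = 5
h_1 = 7
x_2 = 6
y_2 = 9
z_2 = 9
h_2 = 5
x_3 = 4
y_3 = 10
z_3 = 8
x_4 = 4
z_4 = 6
w_4 = 6
d_4 = 3
h_4 = 3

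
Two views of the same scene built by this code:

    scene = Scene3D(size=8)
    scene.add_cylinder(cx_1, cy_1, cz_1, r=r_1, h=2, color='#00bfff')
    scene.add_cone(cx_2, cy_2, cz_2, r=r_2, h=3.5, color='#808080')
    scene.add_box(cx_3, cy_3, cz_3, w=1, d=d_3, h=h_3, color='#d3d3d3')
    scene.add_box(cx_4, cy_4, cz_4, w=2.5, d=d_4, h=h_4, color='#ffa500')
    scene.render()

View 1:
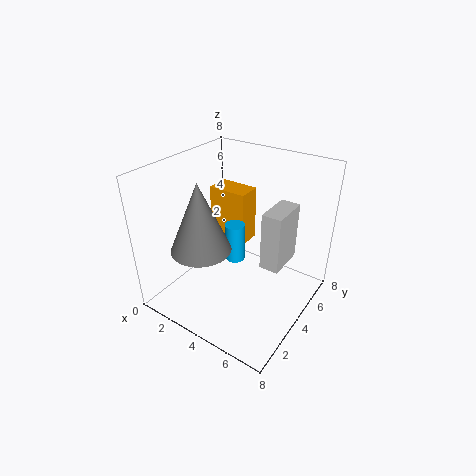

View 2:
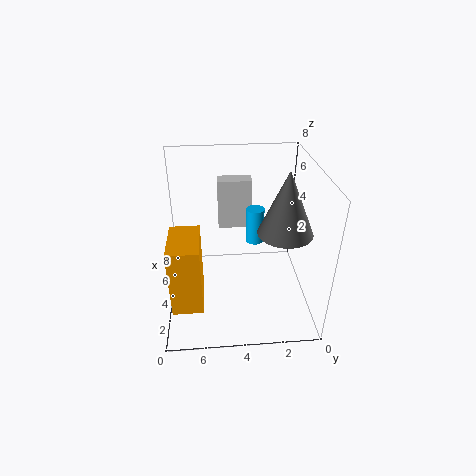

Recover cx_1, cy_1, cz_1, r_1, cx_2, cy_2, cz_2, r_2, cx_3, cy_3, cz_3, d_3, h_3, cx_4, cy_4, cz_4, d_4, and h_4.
cx_1 = 4.5; cy_1 = 3; cz_1 = 3.5; r_1 = 0.5; cx_2 = 3.5; cy_2 = 1.5; cz_2 = 4.5; r_2 = 1.5; cx_3 = 6; cy_3 = 3; cz_3 = 3.5; d_3 = 2; h_3 = 3; cx_4 = 0.5; cy_4 = 6; cz_4 = 2; d_4 = 1.5; h_4 = 3.5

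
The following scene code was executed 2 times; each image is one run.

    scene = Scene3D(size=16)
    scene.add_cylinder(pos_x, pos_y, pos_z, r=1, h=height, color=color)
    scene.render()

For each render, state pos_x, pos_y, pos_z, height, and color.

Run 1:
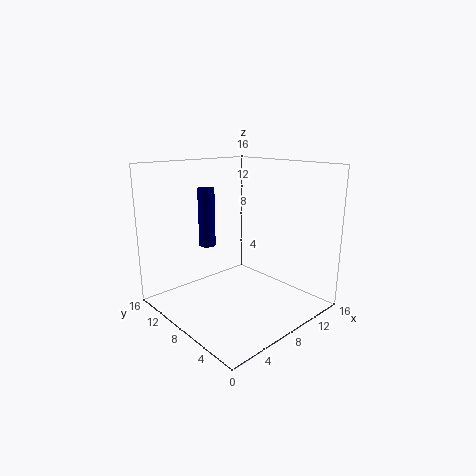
pos_x = 7.5; pos_y = 13; pos_z = 6; height = 7; color = 'navy'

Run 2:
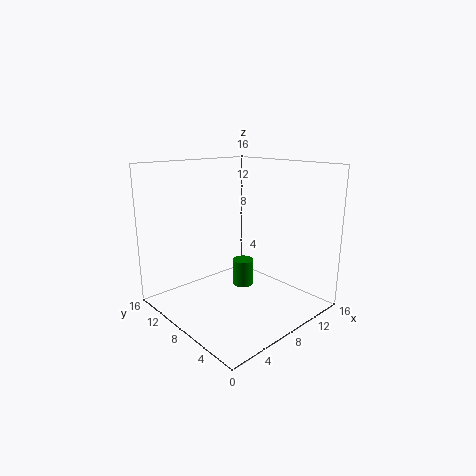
pos_x = 5; pos_y = 4; pos_z = 5; height = 2.5; color = 'green'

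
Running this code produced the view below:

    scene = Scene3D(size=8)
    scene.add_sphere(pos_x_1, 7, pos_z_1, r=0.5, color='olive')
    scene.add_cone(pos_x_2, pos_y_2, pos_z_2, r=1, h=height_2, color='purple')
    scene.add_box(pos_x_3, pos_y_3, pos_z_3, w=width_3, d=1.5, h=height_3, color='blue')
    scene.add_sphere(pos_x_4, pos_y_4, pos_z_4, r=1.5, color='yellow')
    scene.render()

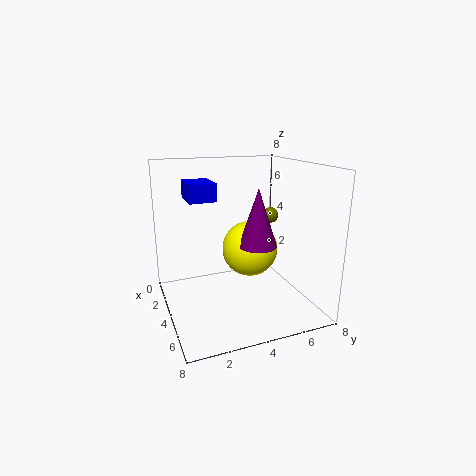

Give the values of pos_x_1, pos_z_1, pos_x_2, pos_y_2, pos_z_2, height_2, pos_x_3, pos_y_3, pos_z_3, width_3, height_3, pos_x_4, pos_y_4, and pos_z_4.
pos_x_1 = 2
pos_z_1 = 4.5
pos_x_2 = 5.5
pos_y_2 = 4.5
pos_z_2 = 4
height_2 = 3
pos_x_3 = 1.5
pos_y_3 = 1.5
pos_z_3 = 6
width_3 = 2
height_3 = 1
pos_x_4 = 4.5
pos_y_4 = 4.5
pos_z_4 = 3.5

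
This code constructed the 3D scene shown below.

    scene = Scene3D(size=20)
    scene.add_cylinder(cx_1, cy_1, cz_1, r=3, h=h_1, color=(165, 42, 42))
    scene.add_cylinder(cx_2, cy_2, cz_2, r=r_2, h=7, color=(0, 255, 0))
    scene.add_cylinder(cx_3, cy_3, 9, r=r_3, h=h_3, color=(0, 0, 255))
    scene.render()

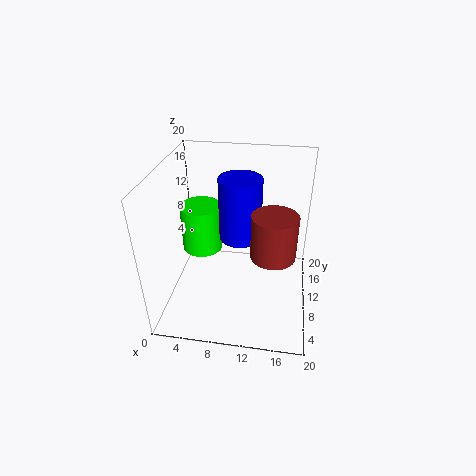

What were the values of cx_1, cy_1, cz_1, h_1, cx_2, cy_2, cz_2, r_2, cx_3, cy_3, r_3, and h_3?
cx_1 = 15, cy_1 = 8, cz_1 = 9, h_1 = 6, cx_2 = 4, cy_2 = 13, cz_2 = 6, r_2 = 3, cx_3 = 10, cy_3 = 12, r_3 = 3, h_3 = 9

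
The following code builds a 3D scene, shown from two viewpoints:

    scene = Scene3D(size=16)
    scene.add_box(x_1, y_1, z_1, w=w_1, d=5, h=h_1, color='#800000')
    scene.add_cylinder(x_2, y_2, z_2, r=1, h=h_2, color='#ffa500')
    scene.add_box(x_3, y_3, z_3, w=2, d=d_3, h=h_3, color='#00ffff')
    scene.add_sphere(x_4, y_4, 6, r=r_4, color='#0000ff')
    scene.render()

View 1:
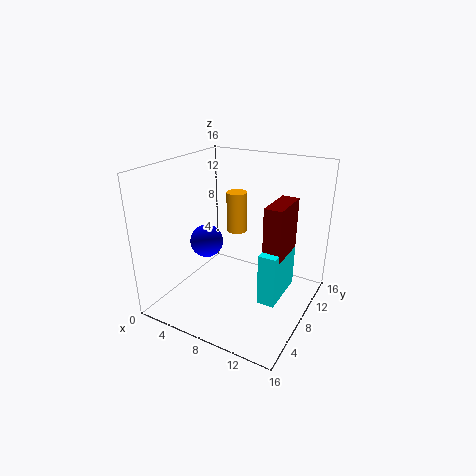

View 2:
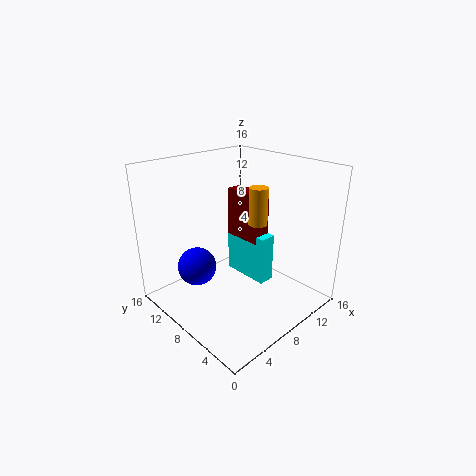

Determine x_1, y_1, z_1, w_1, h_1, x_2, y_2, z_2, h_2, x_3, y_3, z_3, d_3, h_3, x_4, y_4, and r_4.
x_1 = 11; y_1 = 8; z_1 = 6; w_1 = 2; h_1 = 6; x_2 = 9; y_2 = 6; z_2 = 10; h_2 = 4; x_3 = 11; y_3 = 7; z_3 = 1; d_3 = 6; h_3 = 6; x_4 = 3; y_4 = 9; r_4 = 2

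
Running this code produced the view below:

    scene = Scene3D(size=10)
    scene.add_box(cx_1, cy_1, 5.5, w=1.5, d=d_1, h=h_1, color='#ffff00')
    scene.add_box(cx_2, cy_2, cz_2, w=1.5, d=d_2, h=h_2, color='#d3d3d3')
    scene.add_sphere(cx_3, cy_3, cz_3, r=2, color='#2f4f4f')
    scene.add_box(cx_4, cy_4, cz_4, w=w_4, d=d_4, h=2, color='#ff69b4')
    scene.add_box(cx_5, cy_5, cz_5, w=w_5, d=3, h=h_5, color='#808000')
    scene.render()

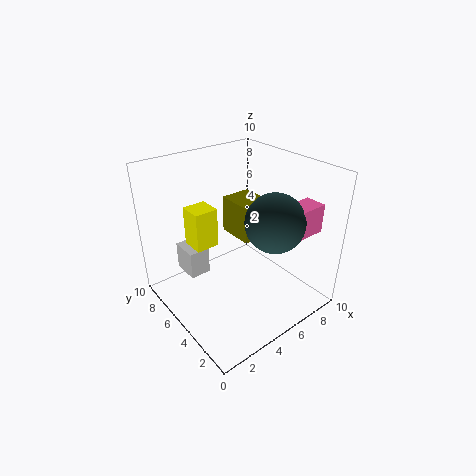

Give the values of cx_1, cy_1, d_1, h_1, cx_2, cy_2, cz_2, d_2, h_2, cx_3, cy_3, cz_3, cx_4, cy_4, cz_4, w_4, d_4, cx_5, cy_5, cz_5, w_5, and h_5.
cx_1 = 1.5, cy_1 = 4.5, d_1 = 1.5, h_1 = 2.5, cx_2 = 2, cy_2 = 6.5, cz_2 = 2, d_2 = 2, h_2 = 2, cx_3 = 6.5, cy_3 = 3, cz_3 = 6.5, cx_4 = 6.5, cy_4 = 1.5, cz_4 = 5.5, w_4 = 3, d_4 = 1.5, cx_5 = 7, cy_5 = 6.5, cz_5 = 3, w_5 = 2.5, h_5 = 3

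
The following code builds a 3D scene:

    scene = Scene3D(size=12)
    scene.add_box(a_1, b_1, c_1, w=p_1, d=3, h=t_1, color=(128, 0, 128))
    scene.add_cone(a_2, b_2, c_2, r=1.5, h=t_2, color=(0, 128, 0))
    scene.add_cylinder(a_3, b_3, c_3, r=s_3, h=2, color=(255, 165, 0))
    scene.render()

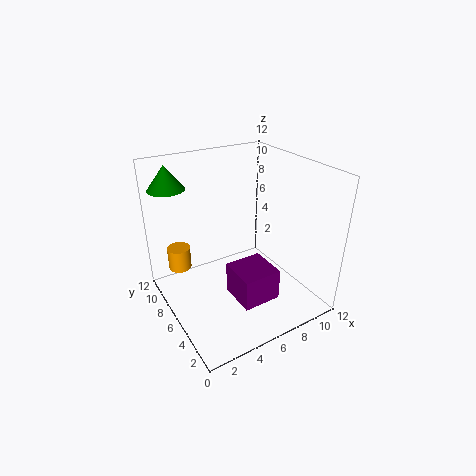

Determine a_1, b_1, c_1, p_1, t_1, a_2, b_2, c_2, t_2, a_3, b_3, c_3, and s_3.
a_1 = 4
b_1 = 1.5
c_1 = 2.5
p_1 = 3
t_1 = 2.5
a_2 = 1.5
b_2 = 9.5
c_2 = 10
t_2 = 2
a_3 = 2
b_3 = 9.5
c_3 = 2.5
s_3 = 1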